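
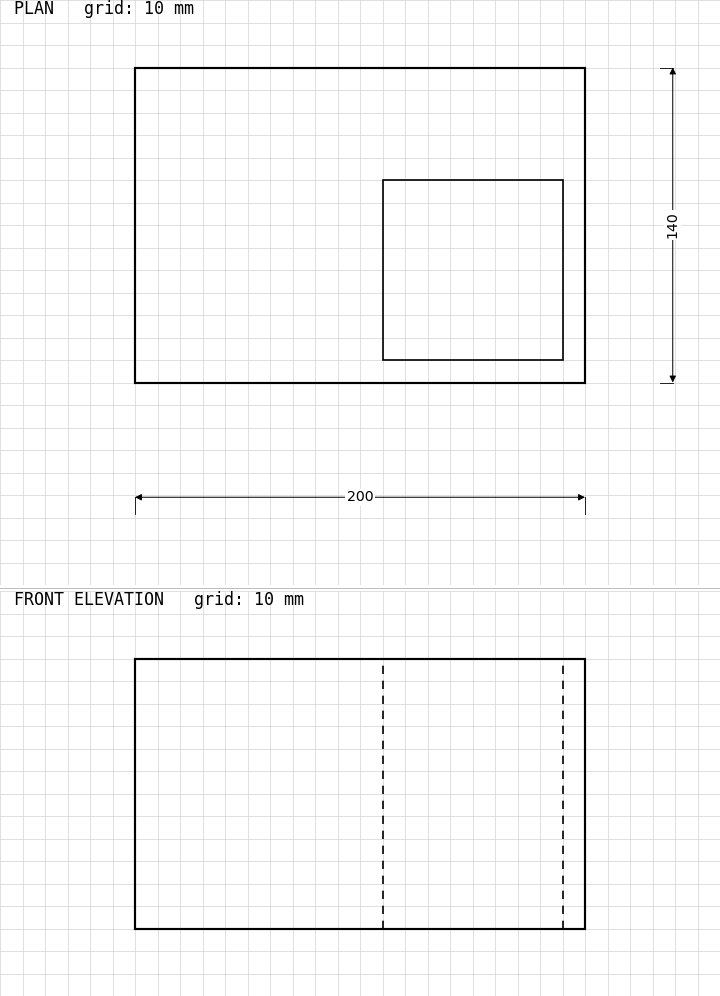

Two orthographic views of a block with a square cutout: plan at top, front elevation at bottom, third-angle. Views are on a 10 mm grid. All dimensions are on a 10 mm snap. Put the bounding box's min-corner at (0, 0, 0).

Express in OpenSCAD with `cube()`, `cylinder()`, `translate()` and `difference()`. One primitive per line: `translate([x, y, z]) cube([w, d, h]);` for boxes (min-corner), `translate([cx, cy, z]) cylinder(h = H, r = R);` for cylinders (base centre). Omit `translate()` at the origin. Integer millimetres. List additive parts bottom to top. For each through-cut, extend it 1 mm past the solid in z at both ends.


difference() {
  cube([200, 140, 120]);
  translate([110, 10, -1]) cube([80, 80, 122]);
}


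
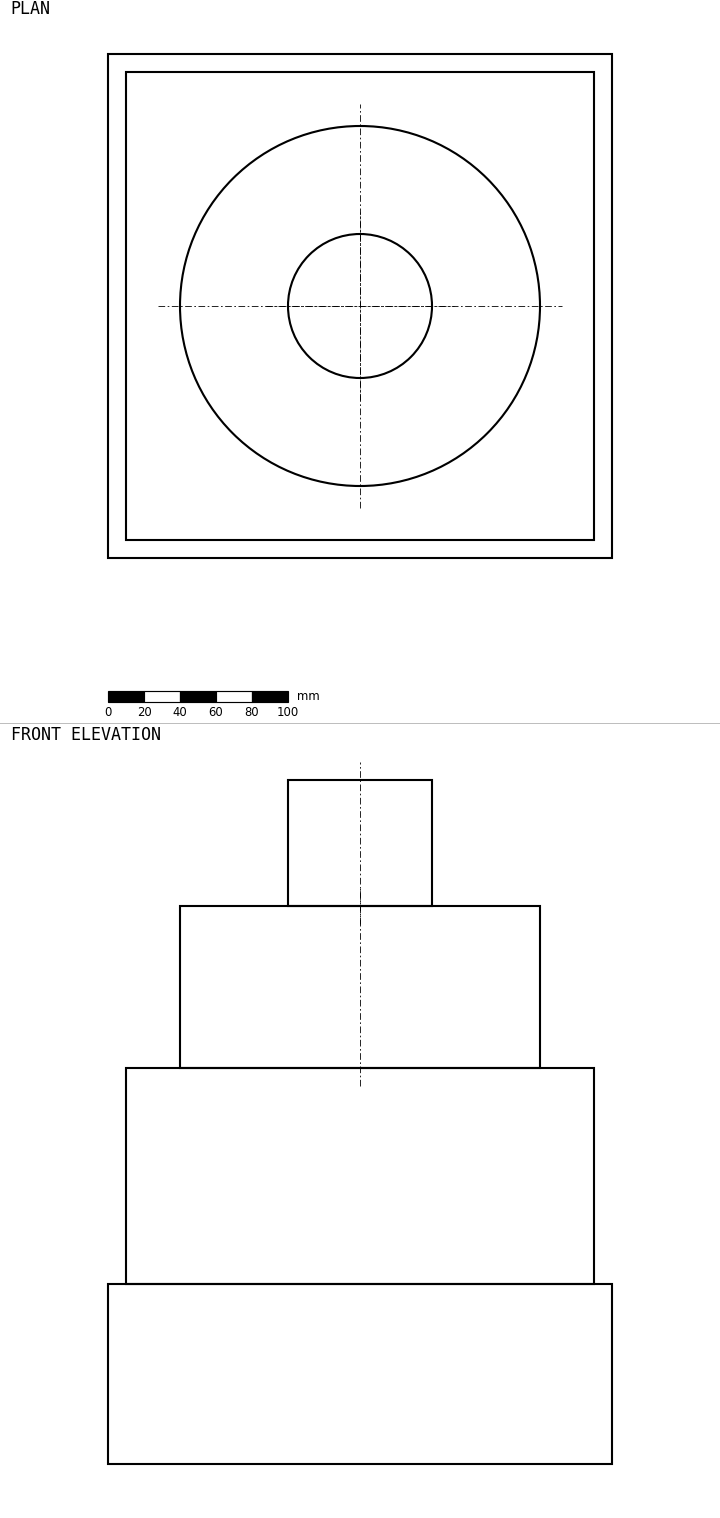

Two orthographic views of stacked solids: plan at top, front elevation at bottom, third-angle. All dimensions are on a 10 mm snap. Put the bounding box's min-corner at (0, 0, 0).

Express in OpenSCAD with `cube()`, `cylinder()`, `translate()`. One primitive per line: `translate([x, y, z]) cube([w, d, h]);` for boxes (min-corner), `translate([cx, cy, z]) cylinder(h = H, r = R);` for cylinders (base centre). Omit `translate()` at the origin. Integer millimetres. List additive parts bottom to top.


cube([280, 280, 100]);
translate([10, 10, 100]) cube([260, 260, 120]);
translate([140, 140, 220]) cylinder(h = 90, r = 100);
translate([140, 140, 310]) cylinder(h = 70, r = 40);


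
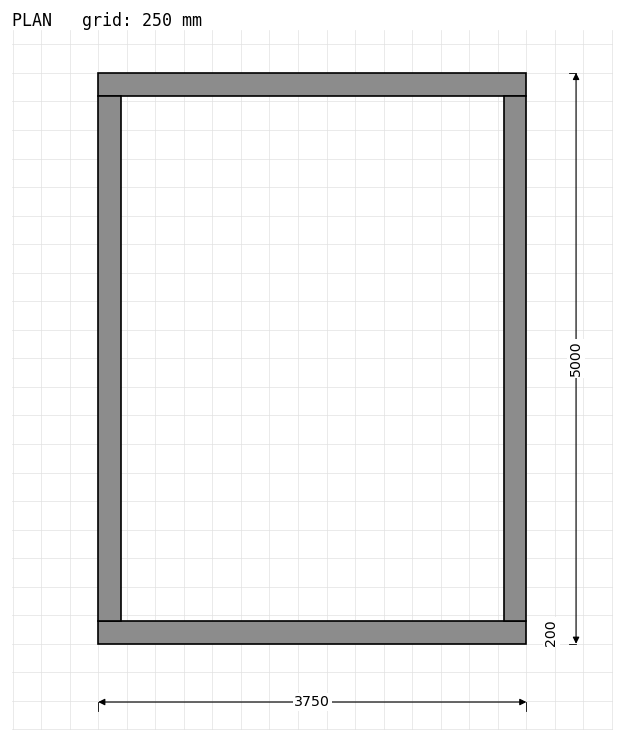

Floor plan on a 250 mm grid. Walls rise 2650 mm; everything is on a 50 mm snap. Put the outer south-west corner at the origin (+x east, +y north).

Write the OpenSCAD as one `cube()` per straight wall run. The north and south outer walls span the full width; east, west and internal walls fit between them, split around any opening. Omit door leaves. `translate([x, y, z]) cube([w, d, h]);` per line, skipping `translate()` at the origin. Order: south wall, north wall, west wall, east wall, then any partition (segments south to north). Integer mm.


cube([3750, 200, 2650]);
translate([0, 4800, 0]) cube([3750, 200, 2650]);
translate([0, 200, 0]) cube([200, 4600, 2650]);
translate([3550, 200, 0]) cube([200, 4600, 2650]);


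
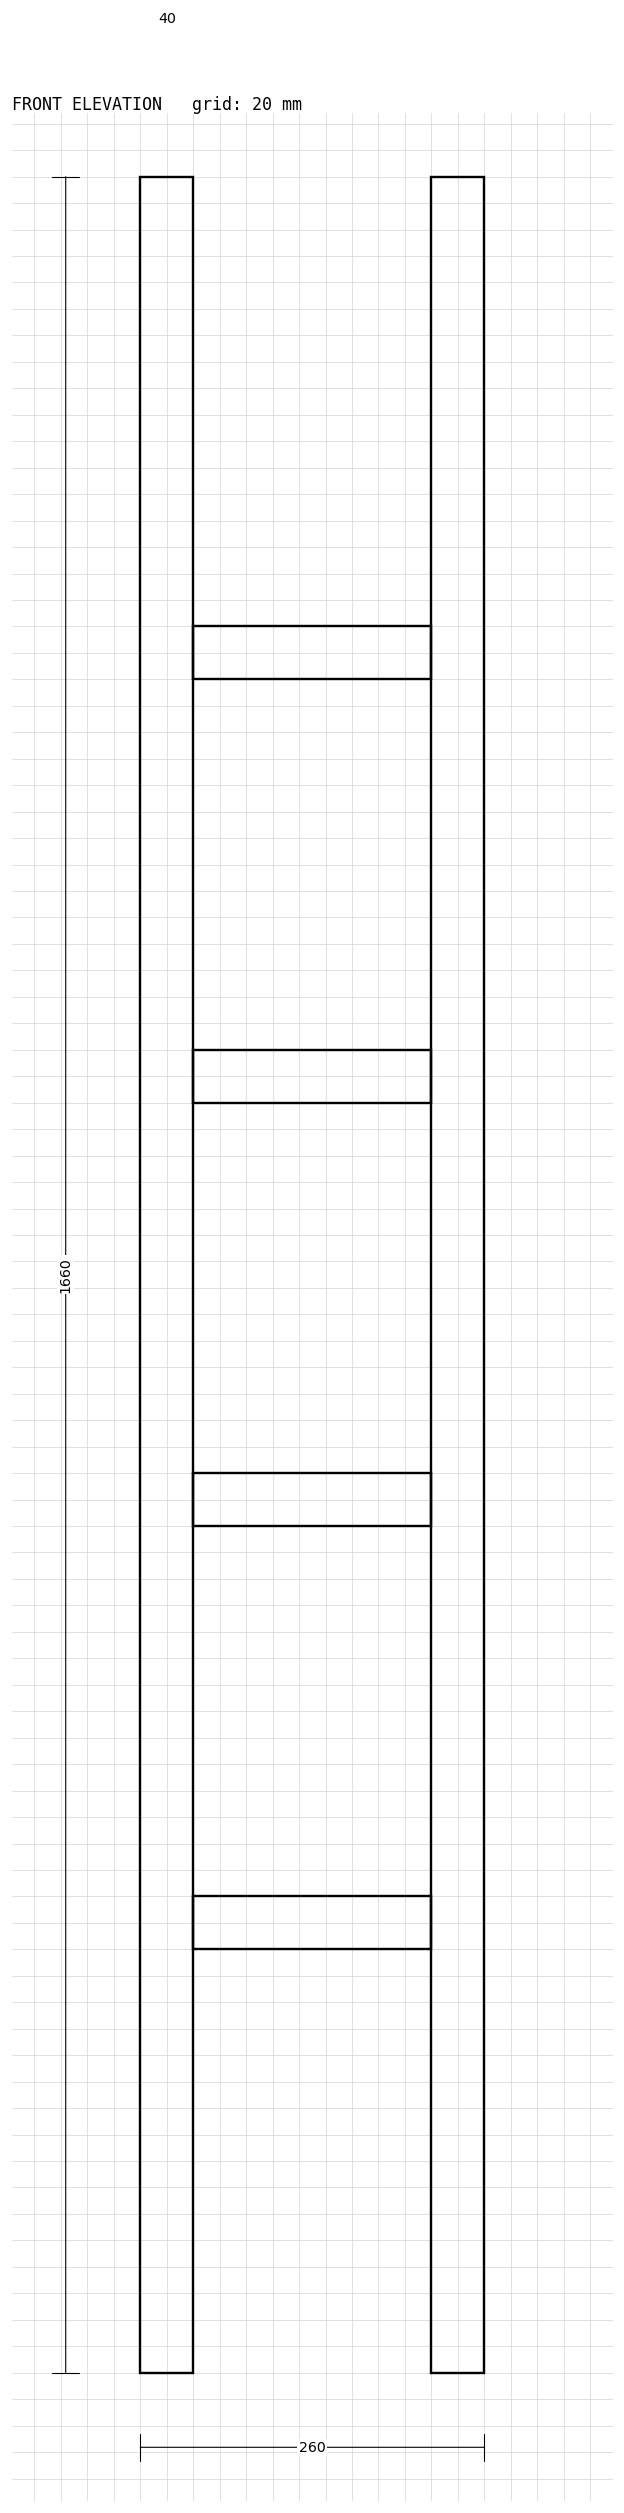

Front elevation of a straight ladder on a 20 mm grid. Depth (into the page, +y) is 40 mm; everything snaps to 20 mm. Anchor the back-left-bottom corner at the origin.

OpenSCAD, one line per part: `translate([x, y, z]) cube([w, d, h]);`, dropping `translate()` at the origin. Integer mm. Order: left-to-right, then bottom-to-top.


cube([40, 40, 1660]);
translate([40, 0, 320]) cube([180, 40, 40]);
translate([40, 0, 640]) cube([180, 40, 40]);
translate([40, 0, 960]) cube([180, 40, 40]);
translate([40, 0, 1280]) cube([180, 40, 40]);
translate([220, 0, 0]) cube([40, 40, 1660]);


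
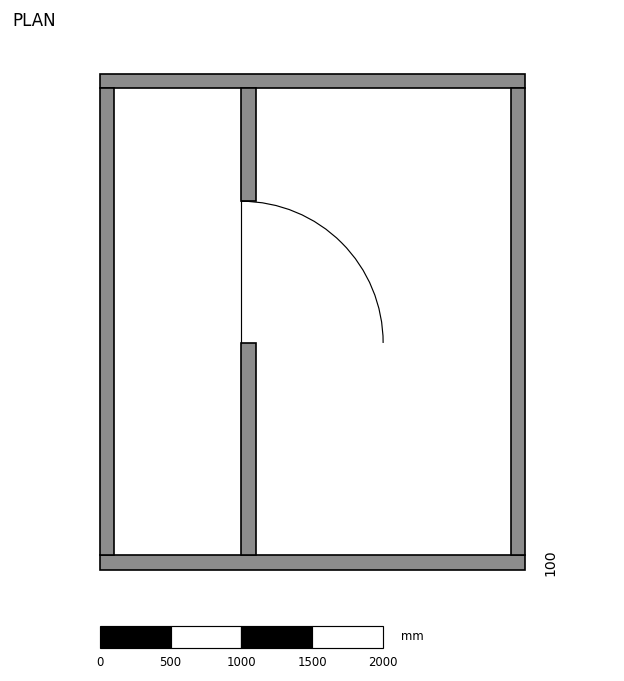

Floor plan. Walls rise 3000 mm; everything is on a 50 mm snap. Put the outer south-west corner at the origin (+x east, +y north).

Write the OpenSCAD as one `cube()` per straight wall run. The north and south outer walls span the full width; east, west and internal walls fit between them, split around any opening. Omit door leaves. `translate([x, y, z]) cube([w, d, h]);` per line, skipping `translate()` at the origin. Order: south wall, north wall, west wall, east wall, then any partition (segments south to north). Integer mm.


cube([3000, 100, 3000]);
translate([0, 3400, 0]) cube([3000, 100, 3000]);
translate([0, 100, 0]) cube([100, 3300, 3000]);
translate([2900, 100, 0]) cube([100, 3300, 3000]);
translate([1000, 100, 0]) cube([100, 1500, 3000]);
translate([1000, 2600, 0]) cube([100, 800, 3000]);


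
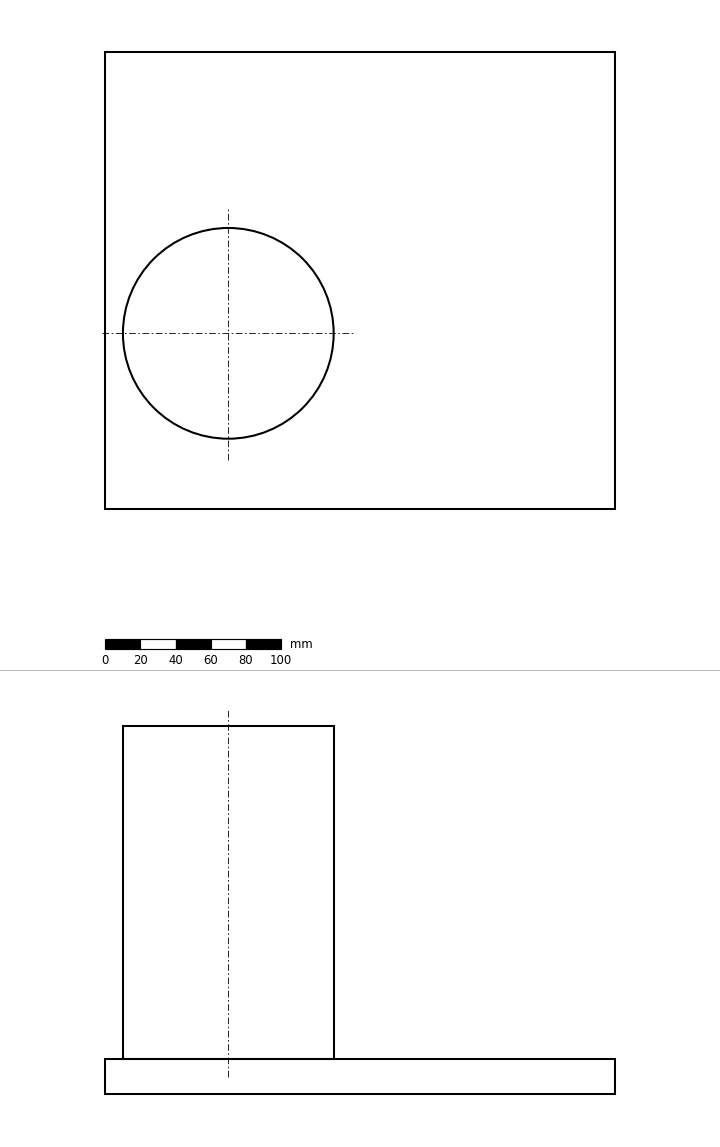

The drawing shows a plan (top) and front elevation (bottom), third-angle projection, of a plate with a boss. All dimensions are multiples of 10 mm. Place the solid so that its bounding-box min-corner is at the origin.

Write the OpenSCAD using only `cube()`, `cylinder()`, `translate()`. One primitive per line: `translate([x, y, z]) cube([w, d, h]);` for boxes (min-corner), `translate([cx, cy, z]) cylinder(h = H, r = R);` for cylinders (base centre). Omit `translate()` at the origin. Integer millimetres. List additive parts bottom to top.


cube([290, 260, 20]);
translate([70, 100, 20]) cylinder(h = 190, r = 60);


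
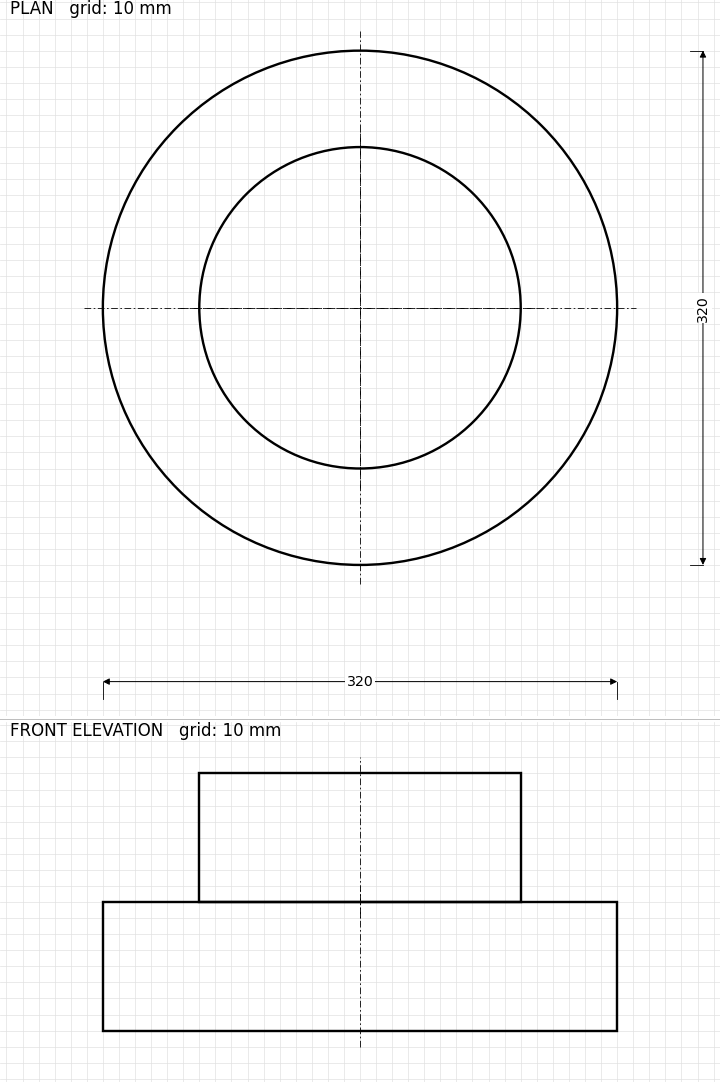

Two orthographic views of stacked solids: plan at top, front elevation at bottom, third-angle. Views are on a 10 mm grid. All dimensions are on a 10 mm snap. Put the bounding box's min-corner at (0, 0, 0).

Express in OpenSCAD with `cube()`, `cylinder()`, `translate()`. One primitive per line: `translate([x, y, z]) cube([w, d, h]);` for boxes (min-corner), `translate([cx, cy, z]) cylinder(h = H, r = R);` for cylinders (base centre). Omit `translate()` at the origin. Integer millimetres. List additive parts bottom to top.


translate([160, 160, 0]) cylinder(h = 80, r = 160);
translate([160, 160, 80]) cylinder(h = 80, r = 100);


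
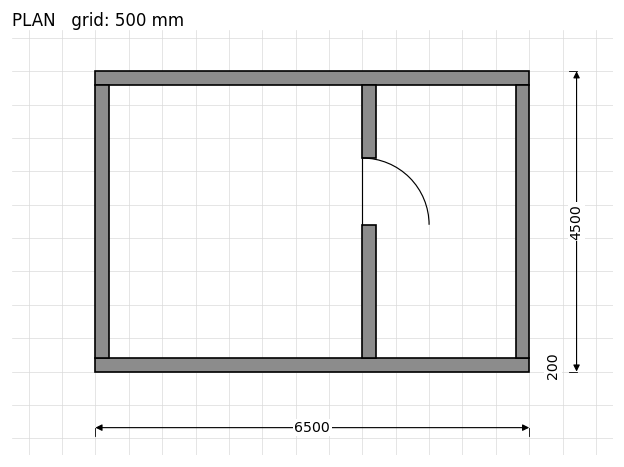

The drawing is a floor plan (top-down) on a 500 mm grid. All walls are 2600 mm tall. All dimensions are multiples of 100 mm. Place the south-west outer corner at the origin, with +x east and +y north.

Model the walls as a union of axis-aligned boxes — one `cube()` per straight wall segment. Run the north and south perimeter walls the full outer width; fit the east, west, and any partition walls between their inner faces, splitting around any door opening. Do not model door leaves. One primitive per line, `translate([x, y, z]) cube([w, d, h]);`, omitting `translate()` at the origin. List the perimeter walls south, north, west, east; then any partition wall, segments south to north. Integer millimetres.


cube([6500, 200, 2600]);
translate([0, 4300, 0]) cube([6500, 200, 2600]);
translate([0, 200, 0]) cube([200, 4100, 2600]);
translate([6300, 200, 0]) cube([200, 4100, 2600]);
translate([4000, 200, 0]) cube([200, 2000, 2600]);
translate([4000, 3200, 0]) cube([200, 1100, 2600]);


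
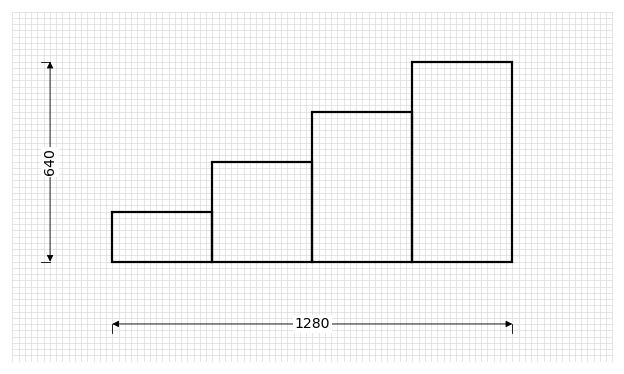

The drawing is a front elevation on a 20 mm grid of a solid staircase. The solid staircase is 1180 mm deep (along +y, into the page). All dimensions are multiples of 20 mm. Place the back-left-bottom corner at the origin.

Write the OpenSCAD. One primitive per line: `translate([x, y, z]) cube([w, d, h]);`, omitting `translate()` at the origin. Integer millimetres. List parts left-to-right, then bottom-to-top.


cube([320, 1180, 160]);
translate([320, 0, 0]) cube([320, 1180, 320]);
translate([640, 0, 0]) cube([320, 1180, 480]);
translate([960, 0, 0]) cube([320, 1180, 640]);


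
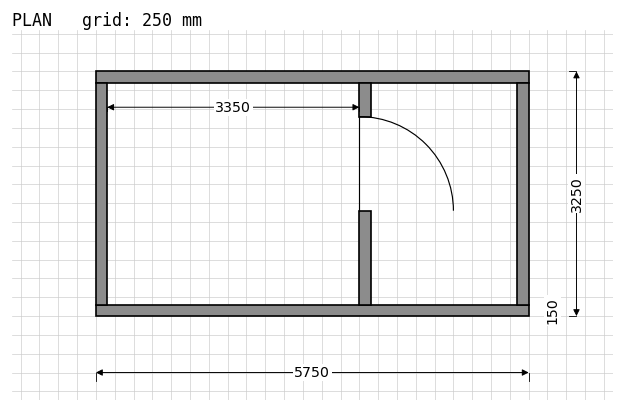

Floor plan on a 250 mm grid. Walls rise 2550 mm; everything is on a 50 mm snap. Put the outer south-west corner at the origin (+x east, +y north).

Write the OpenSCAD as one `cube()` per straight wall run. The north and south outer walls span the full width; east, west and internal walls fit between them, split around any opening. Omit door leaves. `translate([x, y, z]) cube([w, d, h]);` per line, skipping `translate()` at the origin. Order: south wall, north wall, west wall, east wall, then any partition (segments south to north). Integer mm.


cube([5750, 150, 2550]);
translate([0, 3100, 0]) cube([5750, 150, 2550]);
translate([0, 150, 0]) cube([150, 2950, 2550]);
translate([5600, 150, 0]) cube([150, 2950, 2550]);
translate([3500, 150, 0]) cube([150, 1250, 2550]);
translate([3500, 2650, 0]) cube([150, 450, 2550]);


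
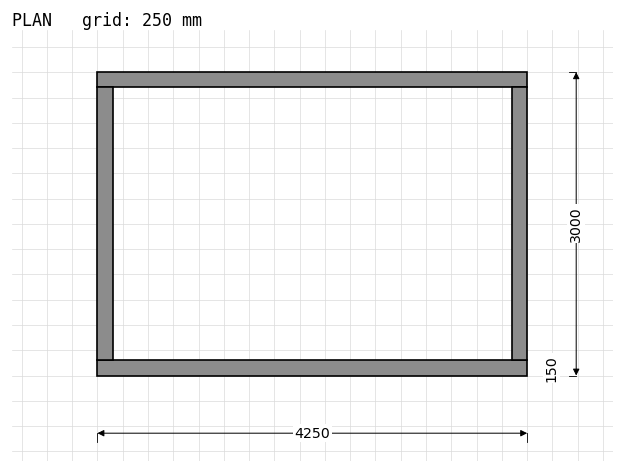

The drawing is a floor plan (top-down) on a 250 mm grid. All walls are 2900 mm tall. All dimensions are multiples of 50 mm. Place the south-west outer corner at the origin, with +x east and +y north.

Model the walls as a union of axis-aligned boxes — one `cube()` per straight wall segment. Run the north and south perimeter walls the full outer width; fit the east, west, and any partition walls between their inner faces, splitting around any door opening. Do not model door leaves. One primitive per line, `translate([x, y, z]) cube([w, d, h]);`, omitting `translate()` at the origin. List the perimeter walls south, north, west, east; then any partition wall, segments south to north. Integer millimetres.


cube([4250, 150, 2900]);
translate([0, 2850, 0]) cube([4250, 150, 2900]);
translate([0, 150, 0]) cube([150, 2700, 2900]);
translate([4100, 150, 0]) cube([150, 2700, 2900]);


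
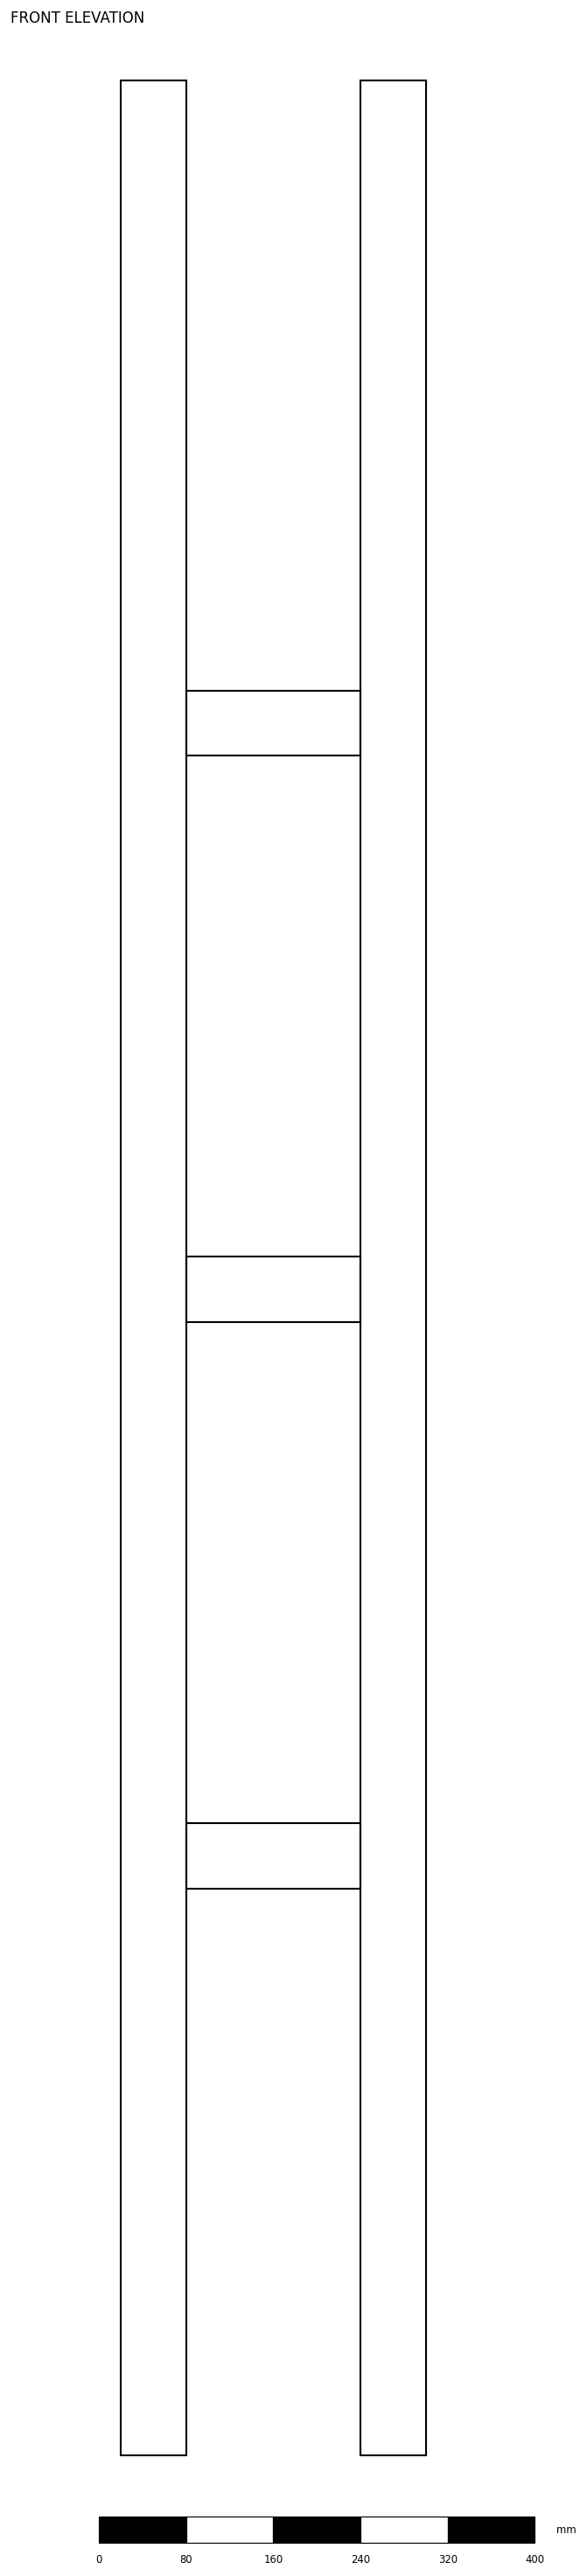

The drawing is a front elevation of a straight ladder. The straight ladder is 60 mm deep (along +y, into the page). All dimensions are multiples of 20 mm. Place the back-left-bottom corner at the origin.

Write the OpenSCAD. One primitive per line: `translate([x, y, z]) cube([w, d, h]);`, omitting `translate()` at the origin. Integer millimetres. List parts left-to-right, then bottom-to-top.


cube([60, 60, 2180]);
translate([60, 0, 520]) cube([160, 60, 60]);
translate([60, 0, 1040]) cube([160, 60, 60]);
translate([60, 0, 1560]) cube([160, 60, 60]);
translate([220, 0, 0]) cube([60, 60, 2180]);


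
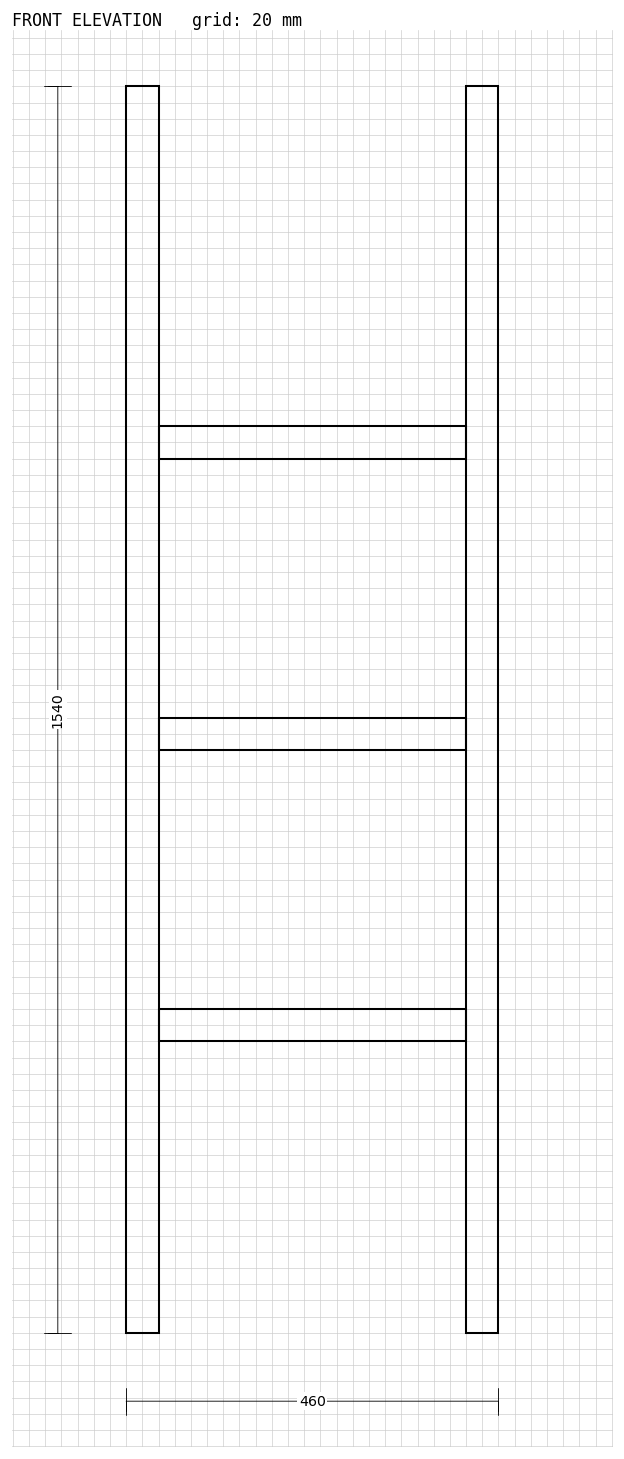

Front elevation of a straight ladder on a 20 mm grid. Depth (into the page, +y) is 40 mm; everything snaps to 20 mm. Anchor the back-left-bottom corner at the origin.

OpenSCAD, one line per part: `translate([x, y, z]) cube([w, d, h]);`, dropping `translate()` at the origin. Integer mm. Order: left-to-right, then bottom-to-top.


cube([40, 40, 1540]);
translate([40, 0, 360]) cube([380, 40, 40]);
translate([40, 0, 720]) cube([380, 40, 40]);
translate([40, 0, 1080]) cube([380, 40, 40]);
translate([420, 0, 0]) cube([40, 40, 1540]);


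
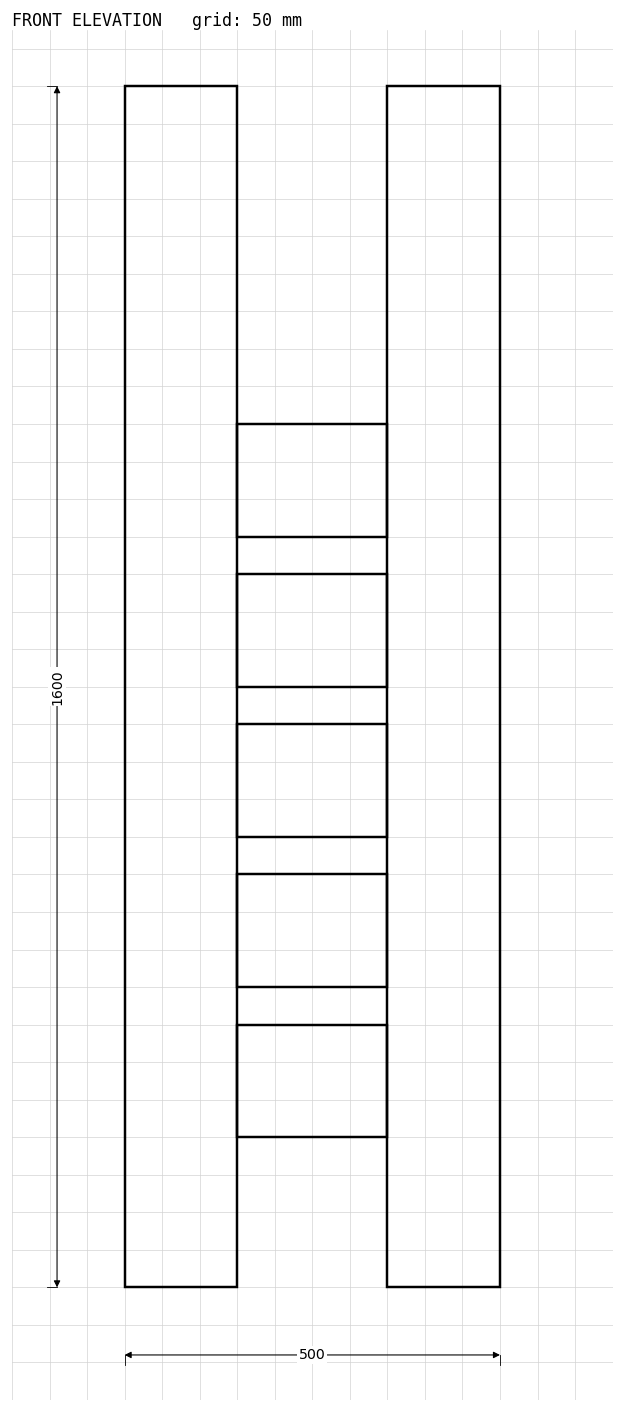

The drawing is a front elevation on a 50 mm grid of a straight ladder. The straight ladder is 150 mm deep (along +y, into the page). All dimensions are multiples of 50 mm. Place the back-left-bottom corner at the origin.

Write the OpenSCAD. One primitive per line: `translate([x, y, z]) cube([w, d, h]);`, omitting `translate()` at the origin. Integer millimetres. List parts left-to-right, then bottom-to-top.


cube([150, 150, 1600]);
translate([150, 0, 200]) cube([200, 150, 150]);
translate([150, 0, 400]) cube([200, 150, 150]);
translate([150, 0, 600]) cube([200, 150, 150]);
translate([150, 0, 800]) cube([200, 150, 150]);
translate([150, 0, 1000]) cube([200, 150, 150]);
translate([350, 0, 0]) cube([150, 150, 1600]);


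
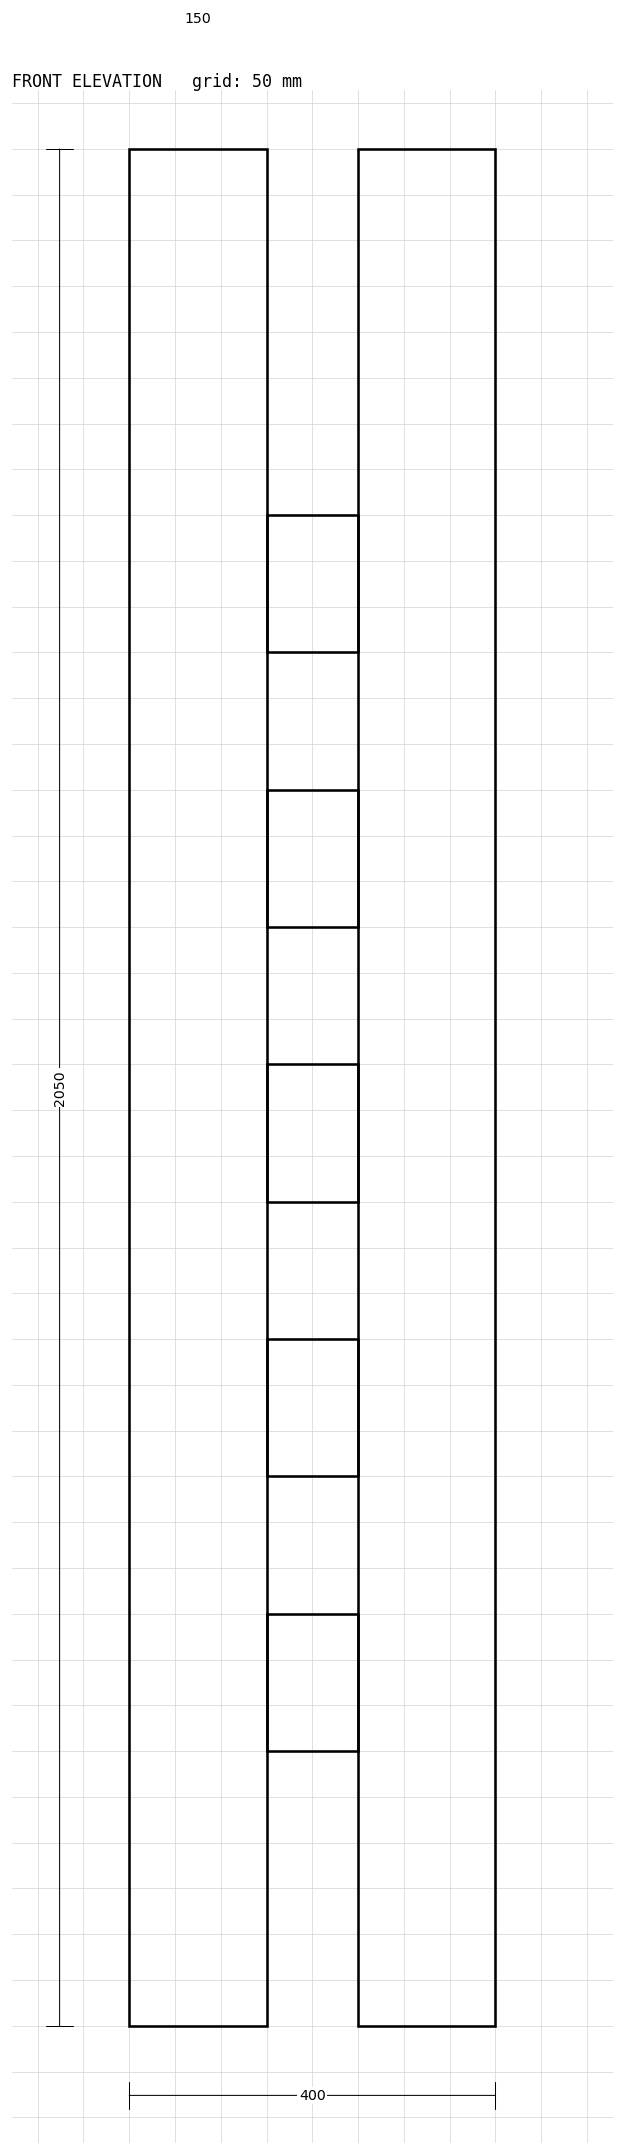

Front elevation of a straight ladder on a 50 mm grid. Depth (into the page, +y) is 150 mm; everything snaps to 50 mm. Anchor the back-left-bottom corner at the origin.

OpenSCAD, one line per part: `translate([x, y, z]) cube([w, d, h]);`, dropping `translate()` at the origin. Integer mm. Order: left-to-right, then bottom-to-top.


cube([150, 150, 2050]);
translate([150, 0, 300]) cube([100, 150, 150]);
translate([150, 0, 600]) cube([100, 150, 150]);
translate([150, 0, 900]) cube([100, 150, 150]);
translate([150, 0, 1200]) cube([100, 150, 150]);
translate([150, 0, 1500]) cube([100, 150, 150]);
translate([250, 0, 0]) cube([150, 150, 2050]);


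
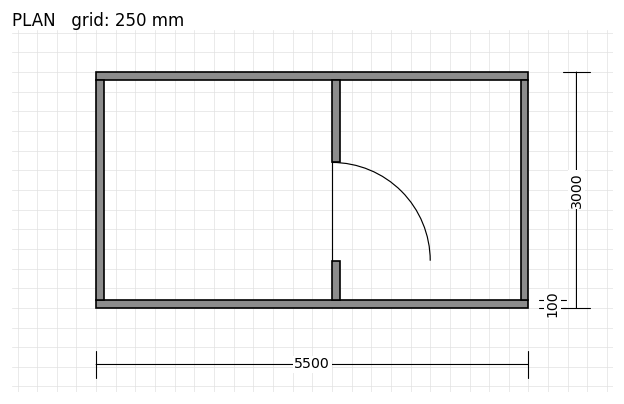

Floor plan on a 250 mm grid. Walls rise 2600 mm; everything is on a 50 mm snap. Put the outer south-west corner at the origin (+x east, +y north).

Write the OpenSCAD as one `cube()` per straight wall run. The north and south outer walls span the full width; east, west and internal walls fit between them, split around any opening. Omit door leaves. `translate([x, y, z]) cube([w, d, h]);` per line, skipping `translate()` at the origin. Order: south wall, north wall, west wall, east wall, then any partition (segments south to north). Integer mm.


cube([5500, 100, 2600]);
translate([0, 2900, 0]) cube([5500, 100, 2600]);
translate([0, 100, 0]) cube([100, 2800, 2600]);
translate([5400, 100, 0]) cube([100, 2800, 2600]);
translate([3000, 100, 0]) cube([100, 500, 2600]);
translate([3000, 1850, 0]) cube([100, 1050, 2600]);


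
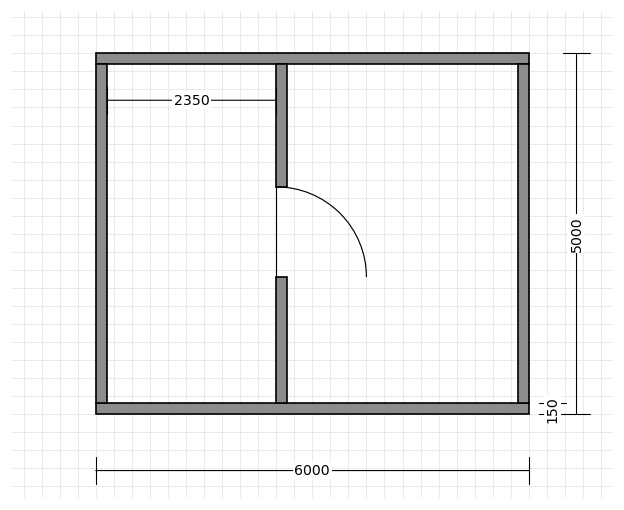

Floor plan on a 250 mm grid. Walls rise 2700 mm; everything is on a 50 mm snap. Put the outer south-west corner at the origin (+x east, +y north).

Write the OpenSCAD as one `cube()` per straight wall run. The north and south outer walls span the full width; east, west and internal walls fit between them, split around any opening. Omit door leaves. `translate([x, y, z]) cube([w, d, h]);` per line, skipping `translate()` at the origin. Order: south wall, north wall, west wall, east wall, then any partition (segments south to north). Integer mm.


cube([6000, 150, 2700]);
translate([0, 4850, 0]) cube([6000, 150, 2700]);
translate([0, 150, 0]) cube([150, 4700, 2700]);
translate([5850, 150, 0]) cube([150, 4700, 2700]);
translate([2500, 150, 0]) cube([150, 1750, 2700]);
translate([2500, 3150, 0]) cube([150, 1700, 2700]);


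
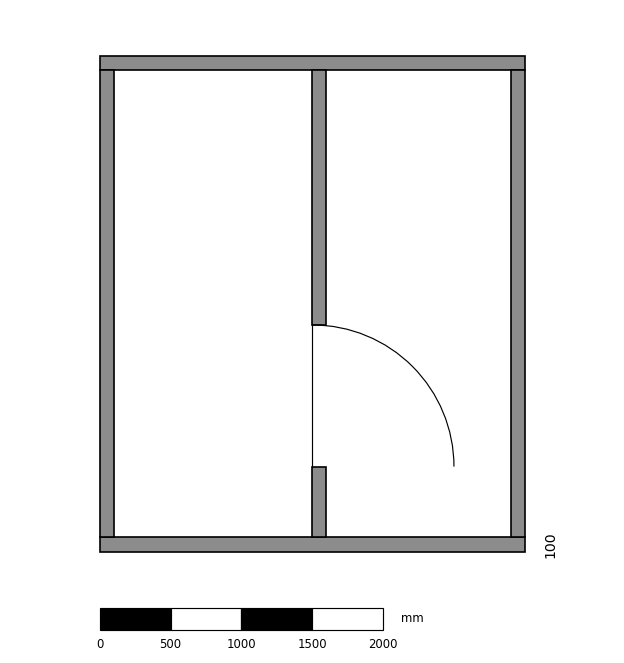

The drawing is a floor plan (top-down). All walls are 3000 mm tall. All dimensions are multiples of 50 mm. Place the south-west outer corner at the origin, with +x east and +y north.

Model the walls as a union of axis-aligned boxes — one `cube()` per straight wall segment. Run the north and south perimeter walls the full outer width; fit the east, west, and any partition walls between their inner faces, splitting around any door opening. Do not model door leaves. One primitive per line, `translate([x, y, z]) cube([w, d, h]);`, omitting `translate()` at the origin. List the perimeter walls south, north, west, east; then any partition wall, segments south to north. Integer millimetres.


cube([3000, 100, 3000]);
translate([0, 3400, 0]) cube([3000, 100, 3000]);
translate([0, 100, 0]) cube([100, 3300, 3000]);
translate([2900, 100, 0]) cube([100, 3300, 3000]);
translate([1500, 100, 0]) cube([100, 500, 3000]);
translate([1500, 1600, 0]) cube([100, 1800, 3000]);


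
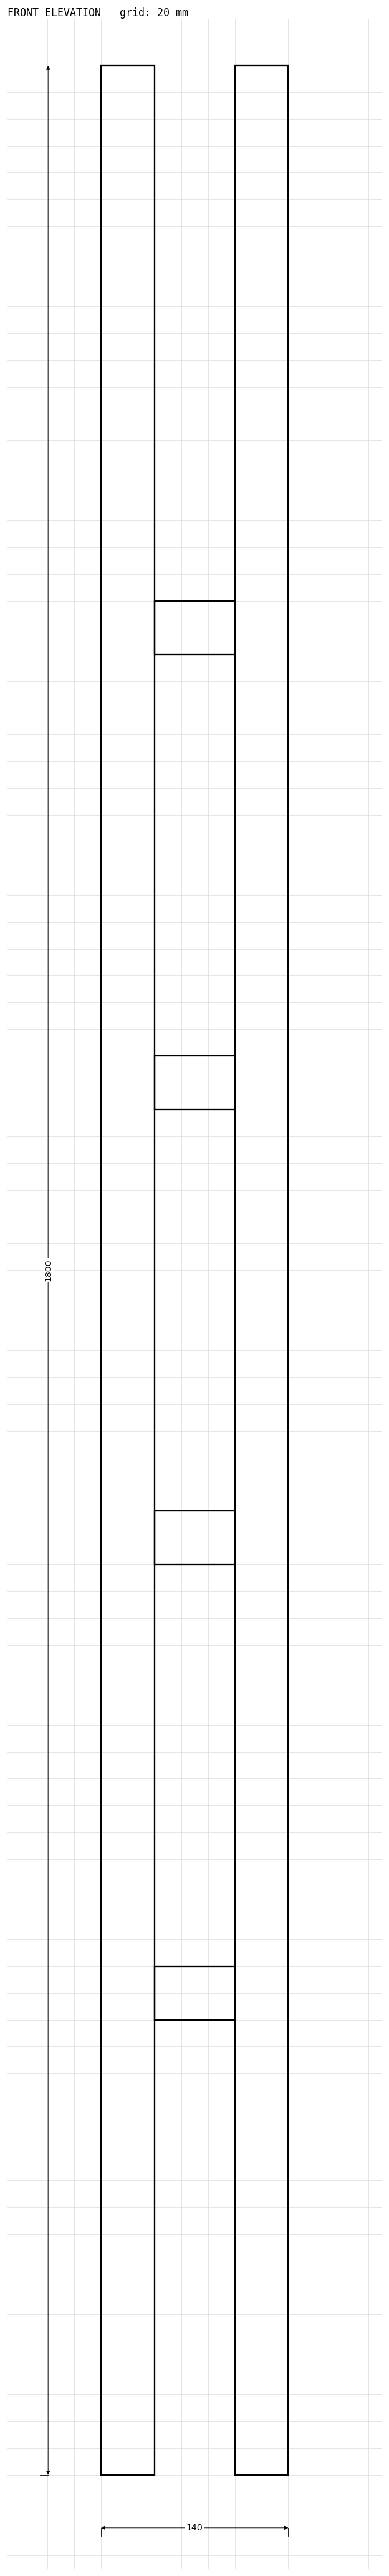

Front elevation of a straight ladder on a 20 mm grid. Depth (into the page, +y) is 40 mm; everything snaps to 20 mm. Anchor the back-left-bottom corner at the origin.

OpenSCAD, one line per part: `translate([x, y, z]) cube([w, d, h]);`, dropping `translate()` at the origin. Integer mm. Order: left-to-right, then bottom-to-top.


cube([40, 40, 1800]);
translate([40, 0, 340]) cube([60, 40, 40]);
translate([40, 0, 680]) cube([60, 40, 40]);
translate([40, 0, 1020]) cube([60, 40, 40]);
translate([40, 0, 1360]) cube([60, 40, 40]);
translate([100, 0, 0]) cube([40, 40, 1800]);


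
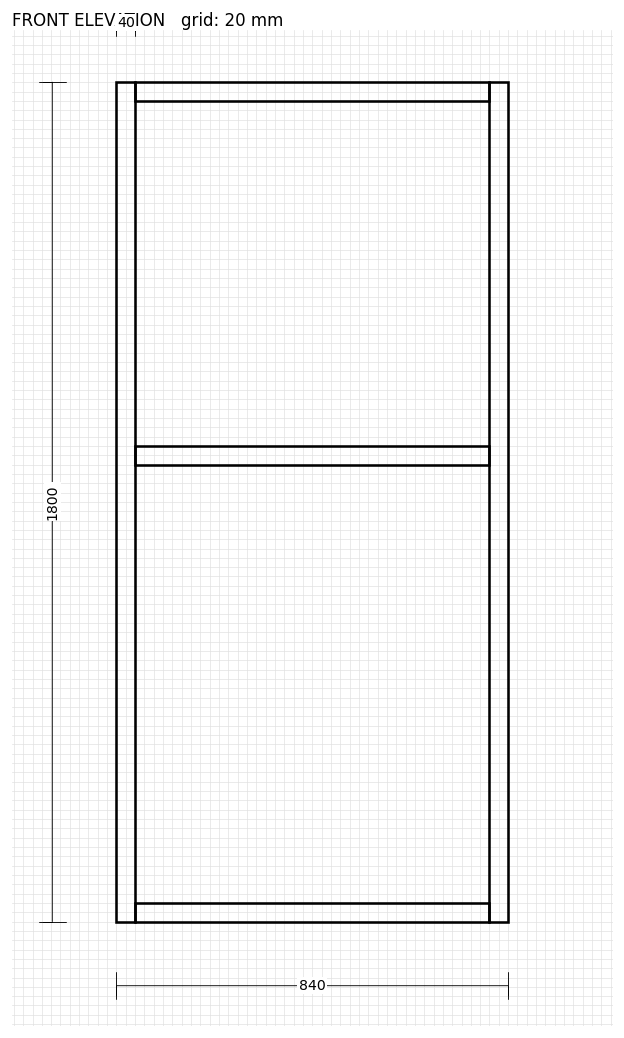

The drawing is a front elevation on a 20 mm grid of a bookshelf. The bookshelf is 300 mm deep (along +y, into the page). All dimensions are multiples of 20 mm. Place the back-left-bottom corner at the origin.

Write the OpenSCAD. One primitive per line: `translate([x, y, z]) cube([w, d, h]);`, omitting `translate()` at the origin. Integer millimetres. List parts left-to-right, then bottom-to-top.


cube([40, 300, 1800]);
translate([40, 0, 0]) cube([760, 300, 40]);
translate([40, 0, 980]) cube([760, 300, 40]);
translate([40, 0, 1760]) cube([760, 300, 40]);
translate([800, 0, 0]) cube([40, 300, 1800]);


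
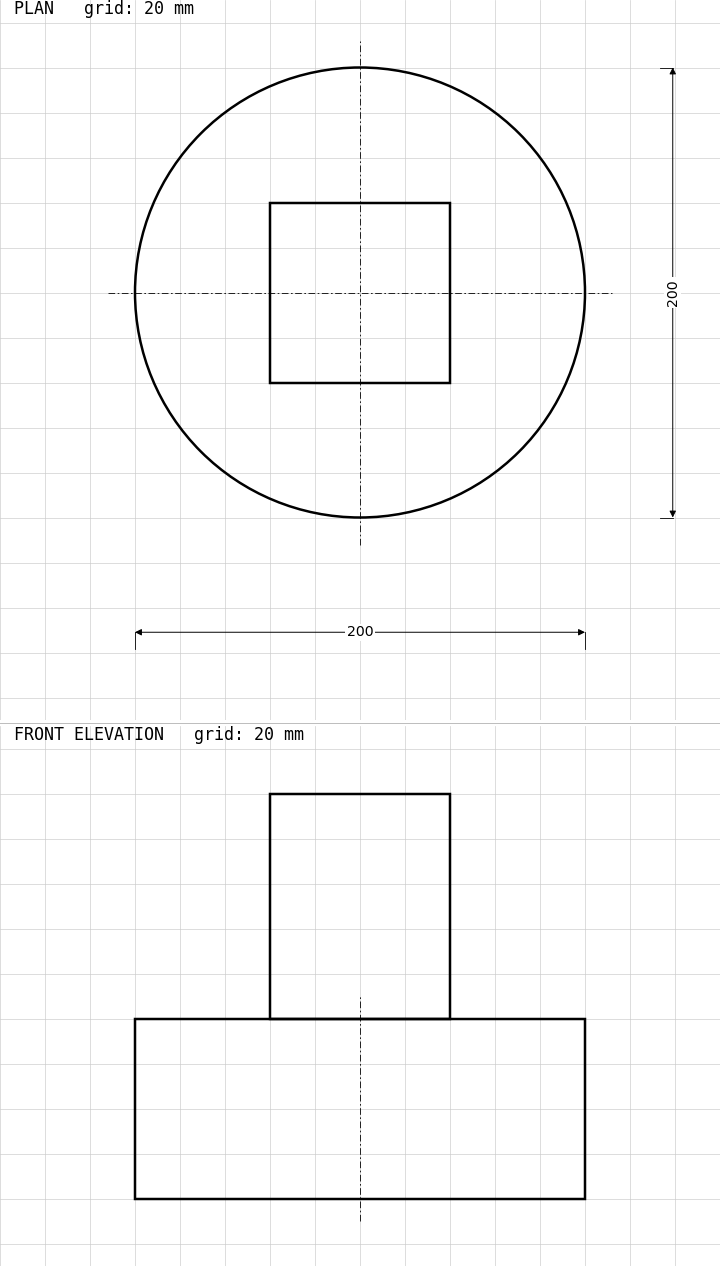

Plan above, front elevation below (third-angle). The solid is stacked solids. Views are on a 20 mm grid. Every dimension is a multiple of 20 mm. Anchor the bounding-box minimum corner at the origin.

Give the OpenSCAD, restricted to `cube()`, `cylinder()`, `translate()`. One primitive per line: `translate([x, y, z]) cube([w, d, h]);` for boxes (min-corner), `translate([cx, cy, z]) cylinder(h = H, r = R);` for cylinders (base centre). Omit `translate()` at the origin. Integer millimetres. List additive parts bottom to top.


translate([100, 100, 0]) cylinder(h = 80, r = 100);
translate([60, 60, 80]) cube([80, 80, 100]);


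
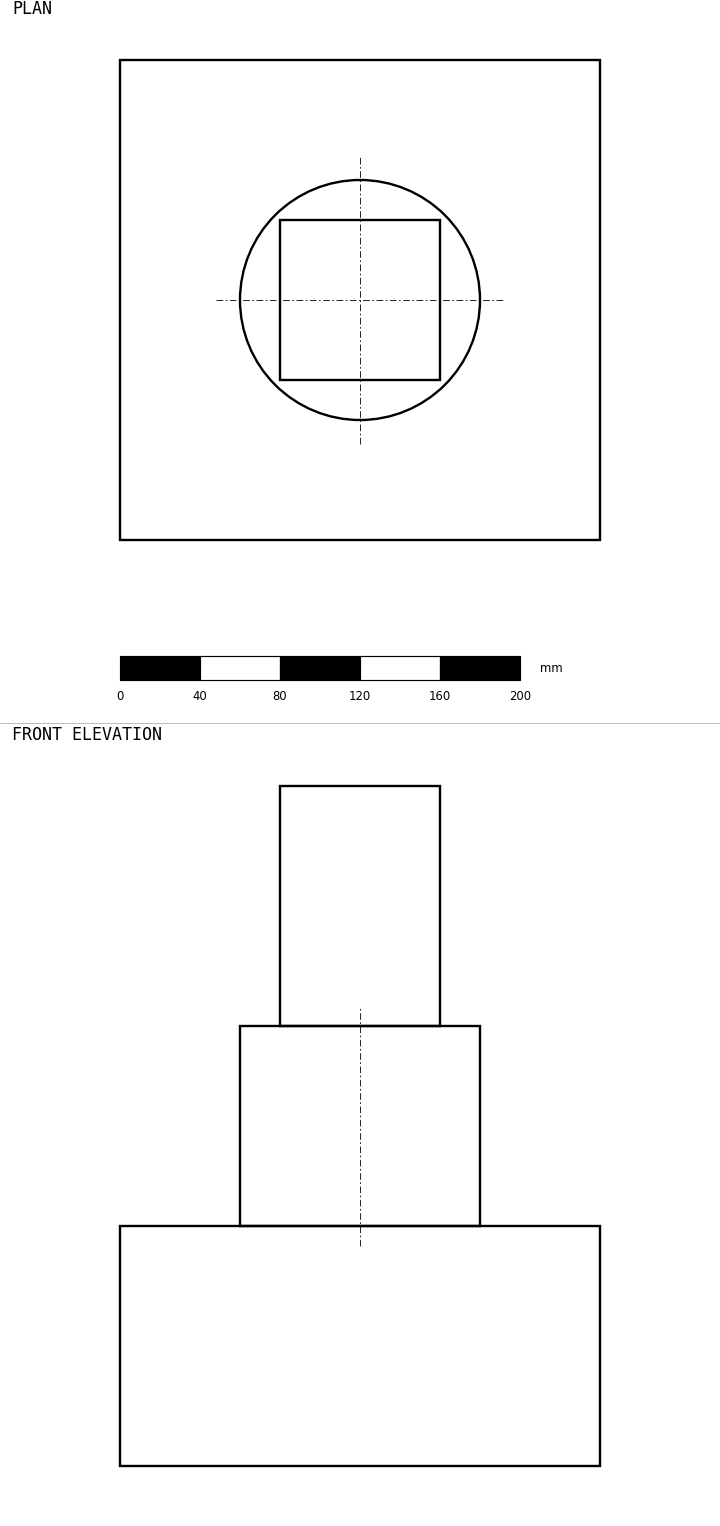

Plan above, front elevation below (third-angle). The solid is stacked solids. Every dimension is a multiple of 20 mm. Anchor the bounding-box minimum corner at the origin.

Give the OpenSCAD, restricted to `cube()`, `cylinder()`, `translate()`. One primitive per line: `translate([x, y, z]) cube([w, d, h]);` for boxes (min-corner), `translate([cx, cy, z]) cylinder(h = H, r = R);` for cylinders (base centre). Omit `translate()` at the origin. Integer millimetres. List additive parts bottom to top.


cube([240, 240, 120]);
translate([120, 120, 120]) cylinder(h = 100, r = 60);
translate([80, 80, 220]) cube([80, 80, 120]);


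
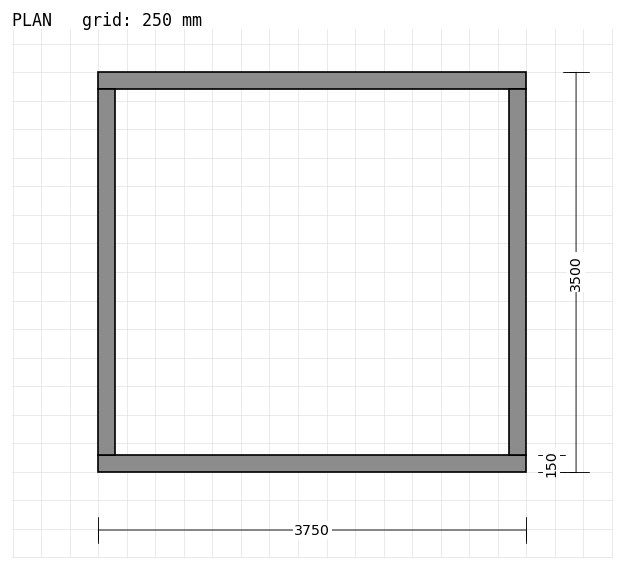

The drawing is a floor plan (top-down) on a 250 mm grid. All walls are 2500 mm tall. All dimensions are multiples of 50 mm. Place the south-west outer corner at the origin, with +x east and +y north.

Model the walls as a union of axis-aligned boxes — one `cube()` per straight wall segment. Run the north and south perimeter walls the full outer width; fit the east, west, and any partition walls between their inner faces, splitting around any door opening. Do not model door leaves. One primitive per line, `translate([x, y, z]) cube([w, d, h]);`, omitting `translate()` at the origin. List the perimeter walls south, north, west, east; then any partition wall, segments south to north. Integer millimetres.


cube([3750, 150, 2500]);
translate([0, 3350, 0]) cube([3750, 150, 2500]);
translate([0, 150, 0]) cube([150, 3200, 2500]);
translate([3600, 150, 0]) cube([150, 3200, 2500]);


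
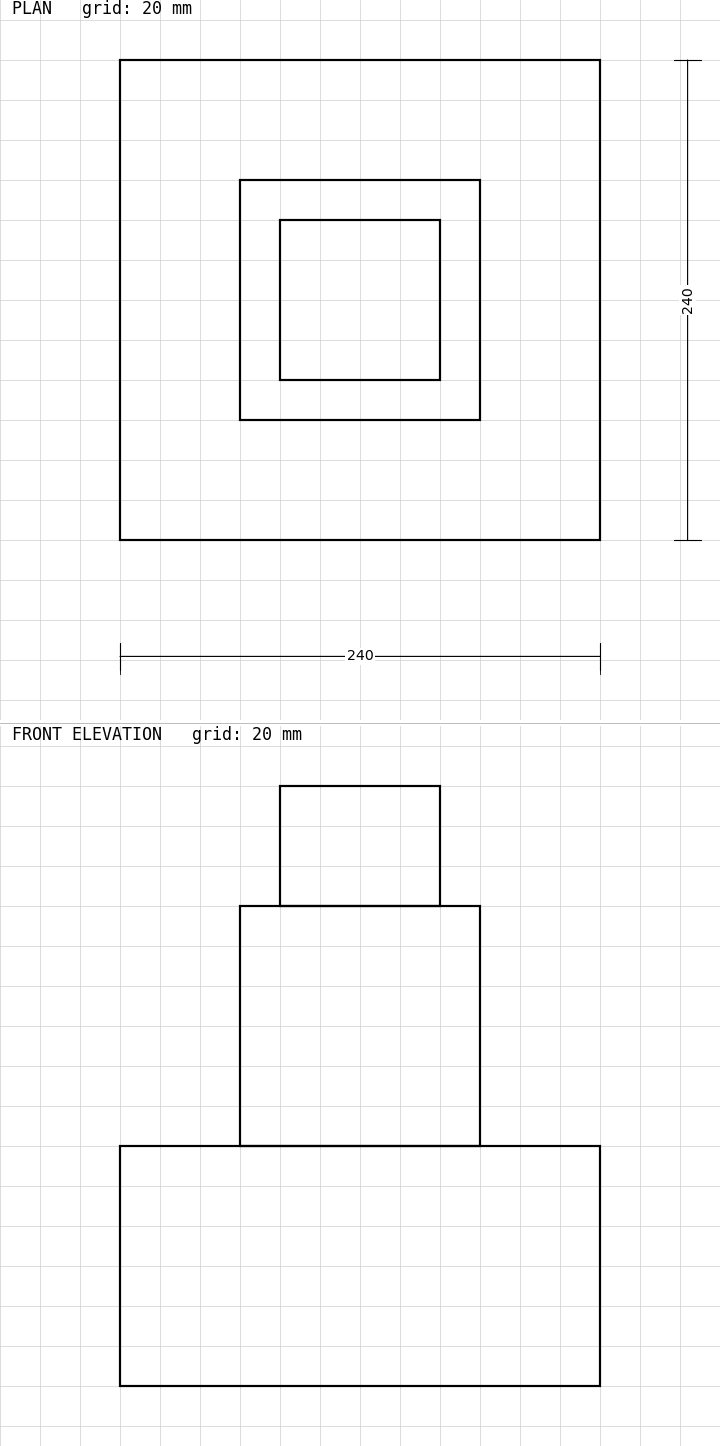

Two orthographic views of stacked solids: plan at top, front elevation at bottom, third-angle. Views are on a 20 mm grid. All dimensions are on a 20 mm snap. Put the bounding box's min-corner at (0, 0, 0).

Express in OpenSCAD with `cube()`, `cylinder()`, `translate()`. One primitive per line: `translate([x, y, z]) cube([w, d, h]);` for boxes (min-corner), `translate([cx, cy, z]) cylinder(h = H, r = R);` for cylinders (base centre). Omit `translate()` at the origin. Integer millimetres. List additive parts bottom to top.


cube([240, 240, 120]);
translate([60, 60, 120]) cube([120, 120, 120]);
translate([80, 80, 240]) cube([80, 80, 60]);


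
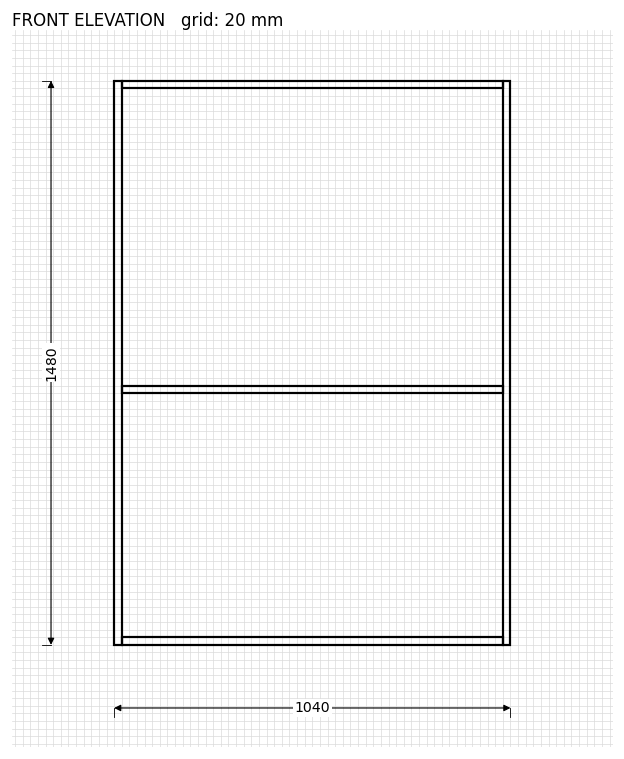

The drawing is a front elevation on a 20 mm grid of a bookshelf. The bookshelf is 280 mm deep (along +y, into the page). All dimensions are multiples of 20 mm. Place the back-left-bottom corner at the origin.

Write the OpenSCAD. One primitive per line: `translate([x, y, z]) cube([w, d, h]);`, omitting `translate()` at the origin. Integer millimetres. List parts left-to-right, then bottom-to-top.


cube([20, 280, 1480]);
translate([20, 0, 0]) cube([1000, 280, 20]);
translate([20, 0, 660]) cube([1000, 280, 20]);
translate([20, 0, 1460]) cube([1000, 280, 20]);
translate([1020, 0, 0]) cube([20, 280, 1480]);


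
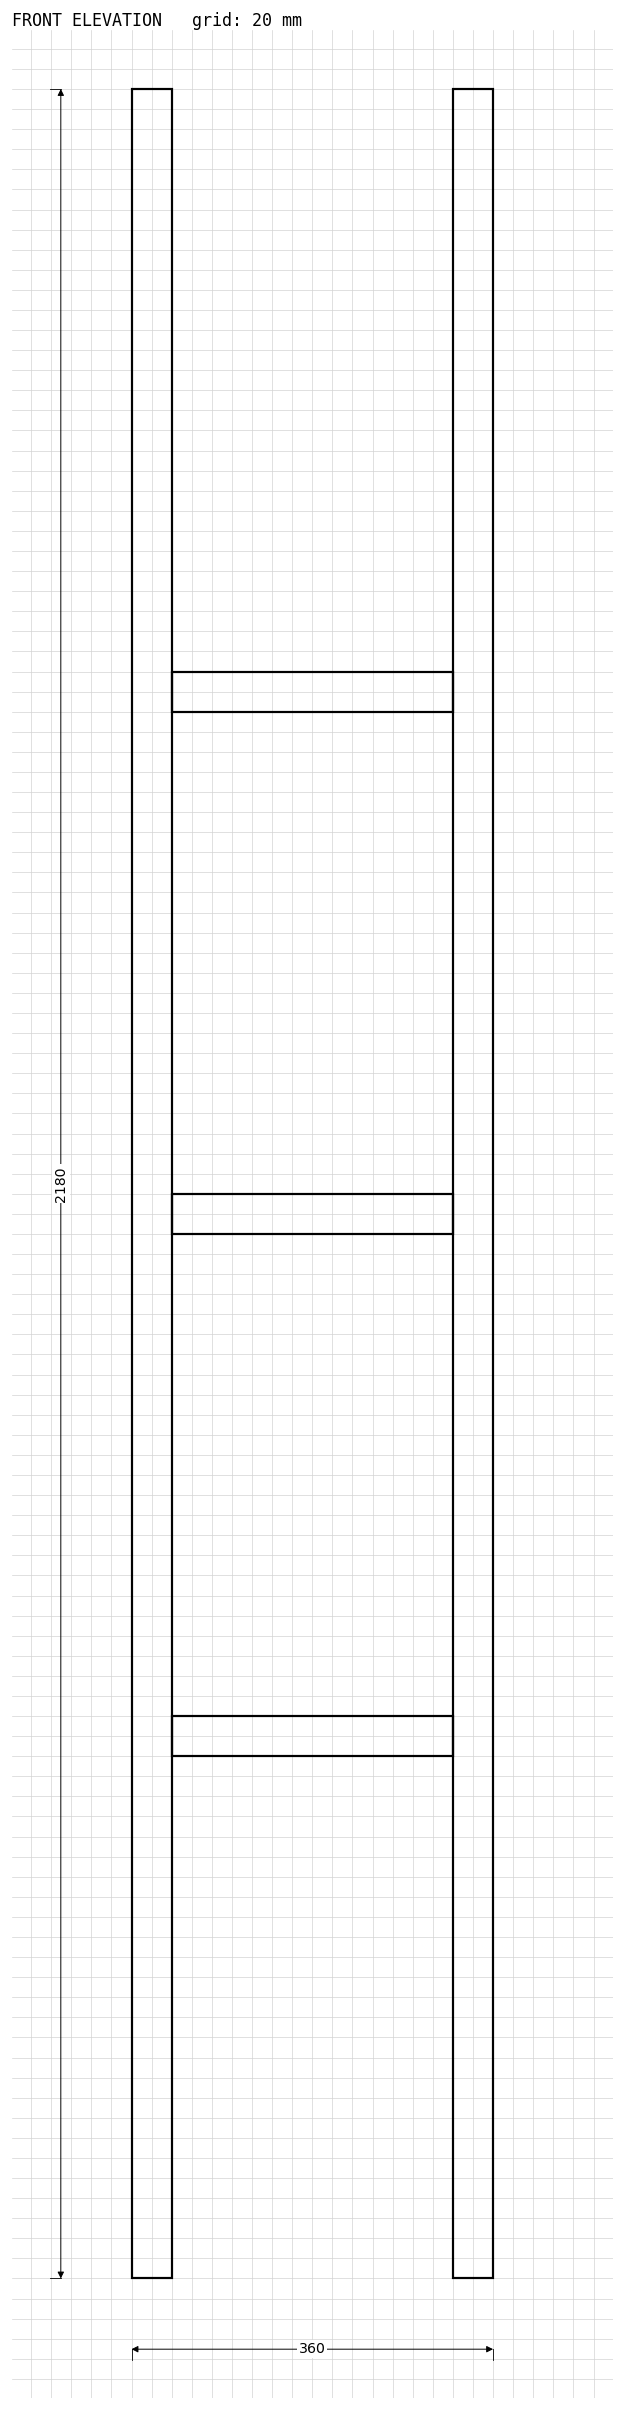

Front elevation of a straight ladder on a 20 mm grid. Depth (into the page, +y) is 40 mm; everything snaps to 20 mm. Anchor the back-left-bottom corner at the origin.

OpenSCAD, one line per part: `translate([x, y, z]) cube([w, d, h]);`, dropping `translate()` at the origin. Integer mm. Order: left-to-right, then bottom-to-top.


cube([40, 40, 2180]);
translate([40, 0, 520]) cube([280, 40, 40]);
translate([40, 0, 1040]) cube([280, 40, 40]);
translate([40, 0, 1560]) cube([280, 40, 40]);
translate([320, 0, 0]) cube([40, 40, 2180]);


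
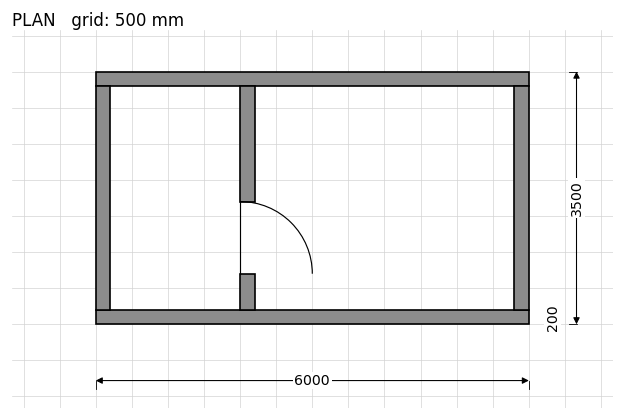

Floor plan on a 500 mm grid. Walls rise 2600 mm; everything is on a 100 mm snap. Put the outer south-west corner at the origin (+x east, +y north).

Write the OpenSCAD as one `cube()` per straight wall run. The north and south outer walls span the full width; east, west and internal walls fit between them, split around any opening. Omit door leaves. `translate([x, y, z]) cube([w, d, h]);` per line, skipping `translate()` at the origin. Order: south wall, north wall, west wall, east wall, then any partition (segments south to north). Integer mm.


cube([6000, 200, 2600]);
translate([0, 3300, 0]) cube([6000, 200, 2600]);
translate([0, 200, 0]) cube([200, 3100, 2600]);
translate([5800, 200, 0]) cube([200, 3100, 2600]);
translate([2000, 200, 0]) cube([200, 500, 2600]);
translate([2000, 1700, 0]) cube([200, 1600, 2600]);


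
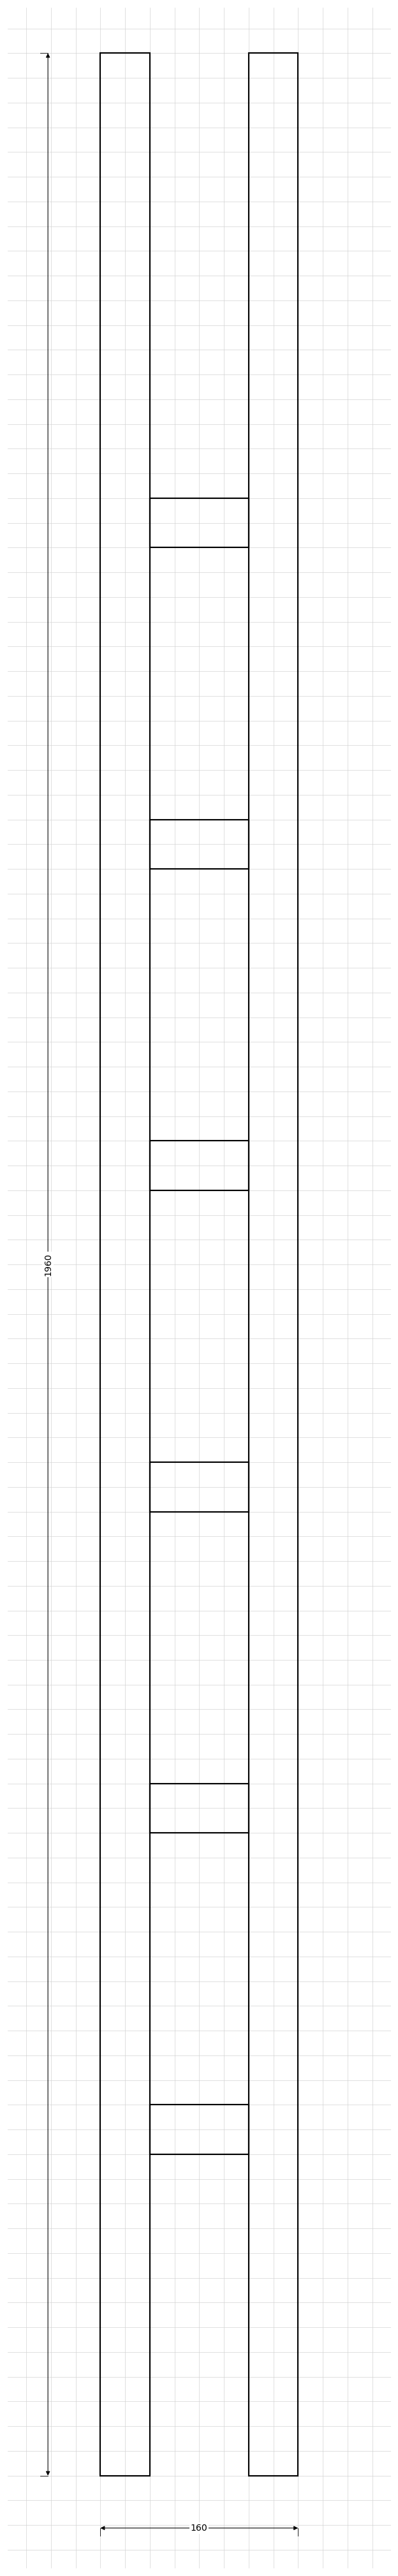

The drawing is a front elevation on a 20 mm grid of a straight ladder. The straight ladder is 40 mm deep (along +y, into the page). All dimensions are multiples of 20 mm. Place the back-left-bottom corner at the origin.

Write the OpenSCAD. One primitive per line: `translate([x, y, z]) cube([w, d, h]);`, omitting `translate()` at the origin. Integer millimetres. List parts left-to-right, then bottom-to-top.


cube([40, 40, 1960]);
translate([40, 0, 260]) cube([80, 40, 40]);
translate([40, 0, 520]) cube([80, 40, 40]);
translate([40, 0, 780]) cube([80, 40, 40]);
translate([40, 0, 1040]) cube([80, 40, 40]);
translate([40, 0, 1300]) cube([80, 40, 40]);
translate([40, 0, 1560]) cube([80, 40, 40]);
translate([120, 0, 0]) cube([40, 40, 1960]);


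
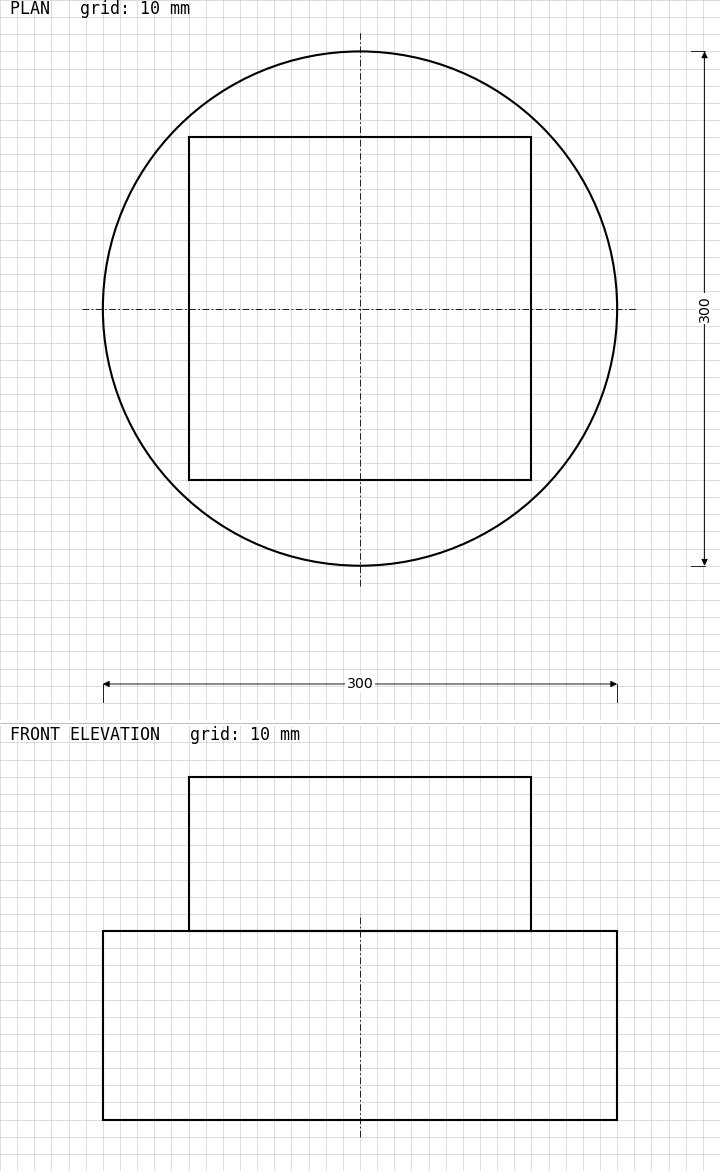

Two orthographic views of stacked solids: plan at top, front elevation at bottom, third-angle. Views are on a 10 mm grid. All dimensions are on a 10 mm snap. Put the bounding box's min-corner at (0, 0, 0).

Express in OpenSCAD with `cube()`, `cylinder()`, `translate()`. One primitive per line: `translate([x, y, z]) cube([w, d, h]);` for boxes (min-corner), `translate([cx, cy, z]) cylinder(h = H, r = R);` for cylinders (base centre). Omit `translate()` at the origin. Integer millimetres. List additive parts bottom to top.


translate([150, 150, 0]) cylinder(h = 110, r = 150);
translate([50, 50, 110]) cube([200, 200, 90]);


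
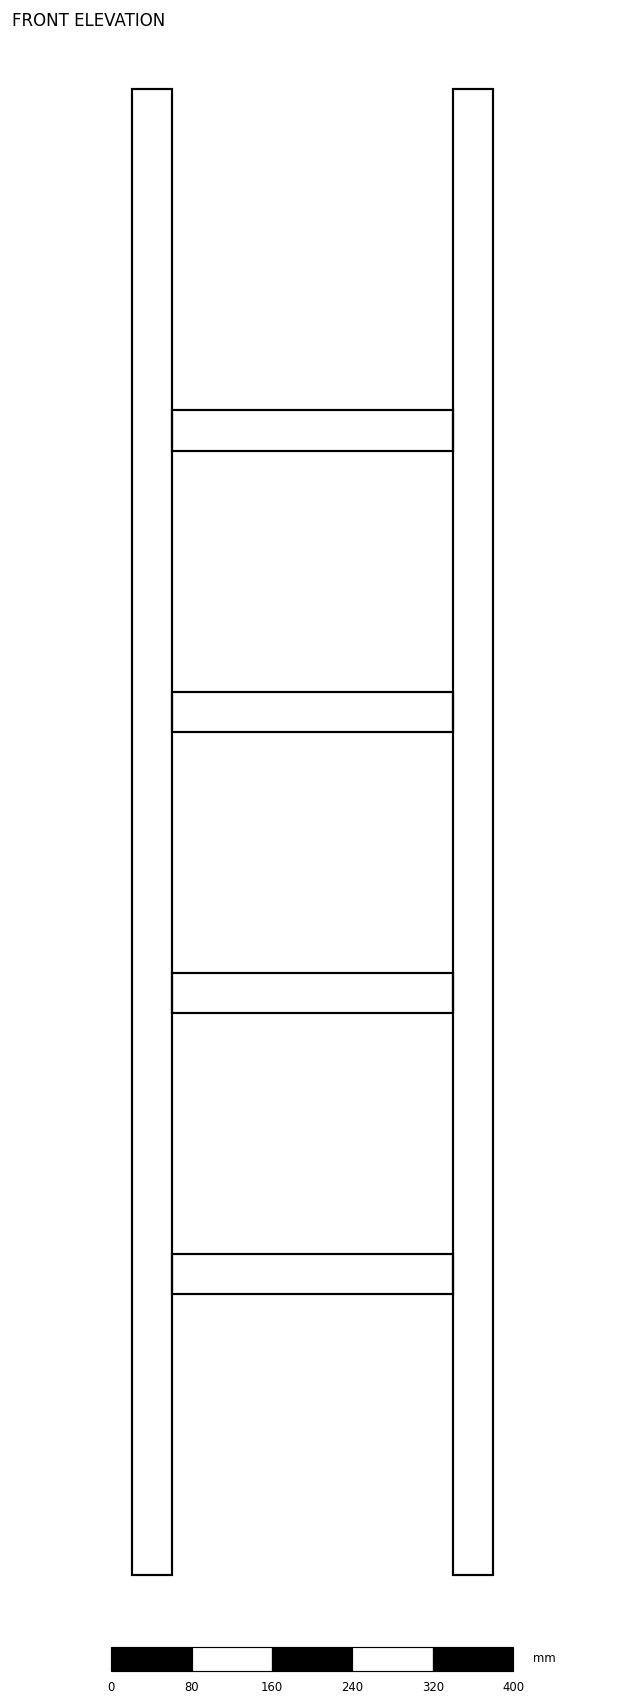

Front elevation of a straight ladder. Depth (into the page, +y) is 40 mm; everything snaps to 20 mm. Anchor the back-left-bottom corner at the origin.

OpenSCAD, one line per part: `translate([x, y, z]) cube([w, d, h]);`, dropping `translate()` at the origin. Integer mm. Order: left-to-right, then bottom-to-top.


cube([40, 40, 1480]);
translate([40, 0, 280]) cube([280, 40, 40]);
translate([40, 0, 560]) cube([280, 40, 40]);
translate([40, 0, 840]) cube([280, 40, 40]);
translate([40, 0, 1120]) cube([280, 40, 40]);
translate([320, 0, 0]) cube([40, 40, 1480]);


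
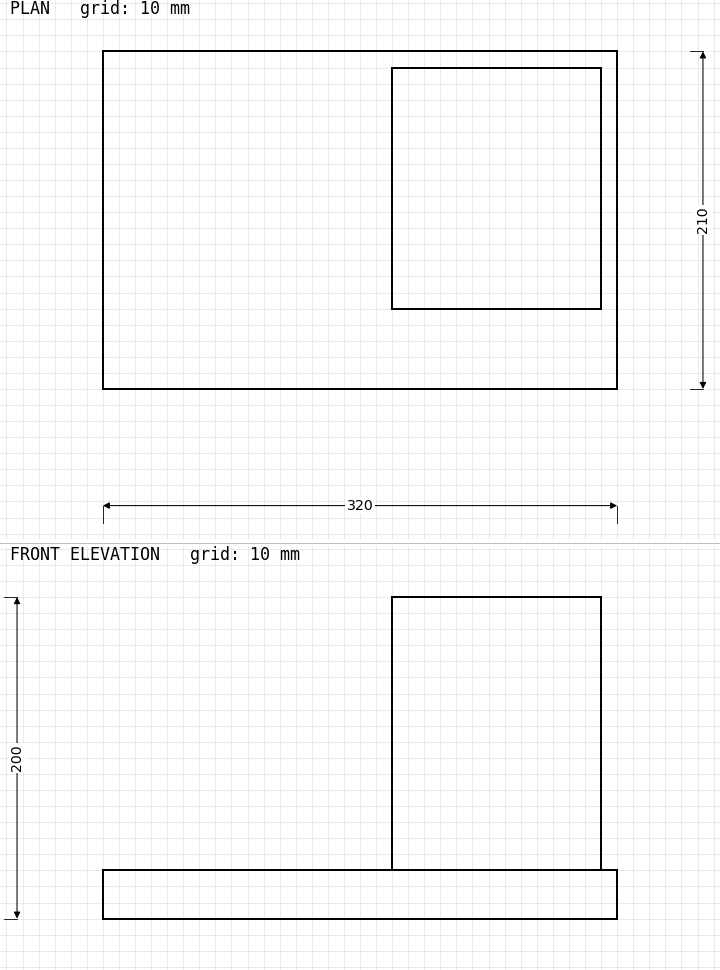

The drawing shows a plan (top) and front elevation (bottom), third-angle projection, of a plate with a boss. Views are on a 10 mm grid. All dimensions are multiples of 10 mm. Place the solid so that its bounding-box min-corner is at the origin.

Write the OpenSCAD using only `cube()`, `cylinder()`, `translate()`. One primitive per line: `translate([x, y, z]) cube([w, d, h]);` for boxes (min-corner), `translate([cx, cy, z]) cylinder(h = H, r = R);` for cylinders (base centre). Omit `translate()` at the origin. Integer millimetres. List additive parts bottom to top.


cube([320, 210, 30]);
translate([180, 50, 30]) cube([130, 150, 170]);
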